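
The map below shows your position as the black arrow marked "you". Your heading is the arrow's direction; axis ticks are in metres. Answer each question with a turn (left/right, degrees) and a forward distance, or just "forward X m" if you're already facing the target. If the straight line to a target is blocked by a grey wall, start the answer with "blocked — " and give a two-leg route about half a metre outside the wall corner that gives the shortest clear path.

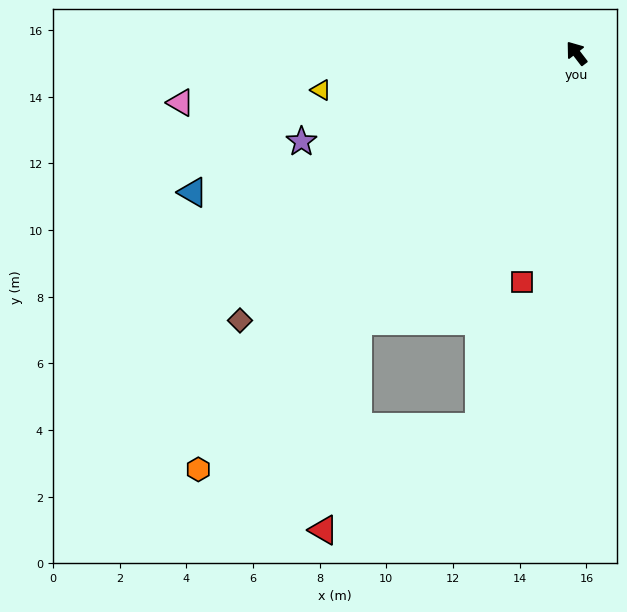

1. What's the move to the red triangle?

blocked — turn left 103°, forward 10.4 m, then turn left 30°, forward 6.3 m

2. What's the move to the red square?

turn left 129°, forward 7.1 m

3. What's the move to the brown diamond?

turn left 91°, forward 12.9 m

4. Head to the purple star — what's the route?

turn left 70°, forward 8.7 m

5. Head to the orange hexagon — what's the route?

turn left 100°, forward 16.9 m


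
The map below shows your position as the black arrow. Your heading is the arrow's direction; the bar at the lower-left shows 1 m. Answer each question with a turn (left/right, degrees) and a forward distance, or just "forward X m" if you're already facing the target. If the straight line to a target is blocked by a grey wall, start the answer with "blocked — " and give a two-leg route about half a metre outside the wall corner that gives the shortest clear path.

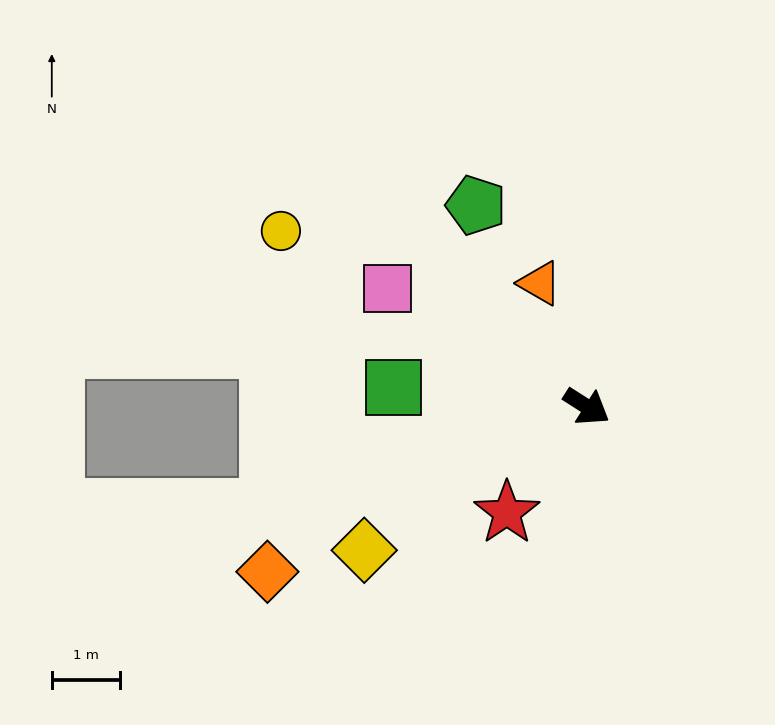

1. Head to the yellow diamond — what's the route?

turn right 115°, forward 3.9 m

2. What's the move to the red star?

turn right 94°, forward 1.9 m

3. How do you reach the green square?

turn right 153°, forward 2.8 m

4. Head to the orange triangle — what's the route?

turn left 143°, forward 1.9 m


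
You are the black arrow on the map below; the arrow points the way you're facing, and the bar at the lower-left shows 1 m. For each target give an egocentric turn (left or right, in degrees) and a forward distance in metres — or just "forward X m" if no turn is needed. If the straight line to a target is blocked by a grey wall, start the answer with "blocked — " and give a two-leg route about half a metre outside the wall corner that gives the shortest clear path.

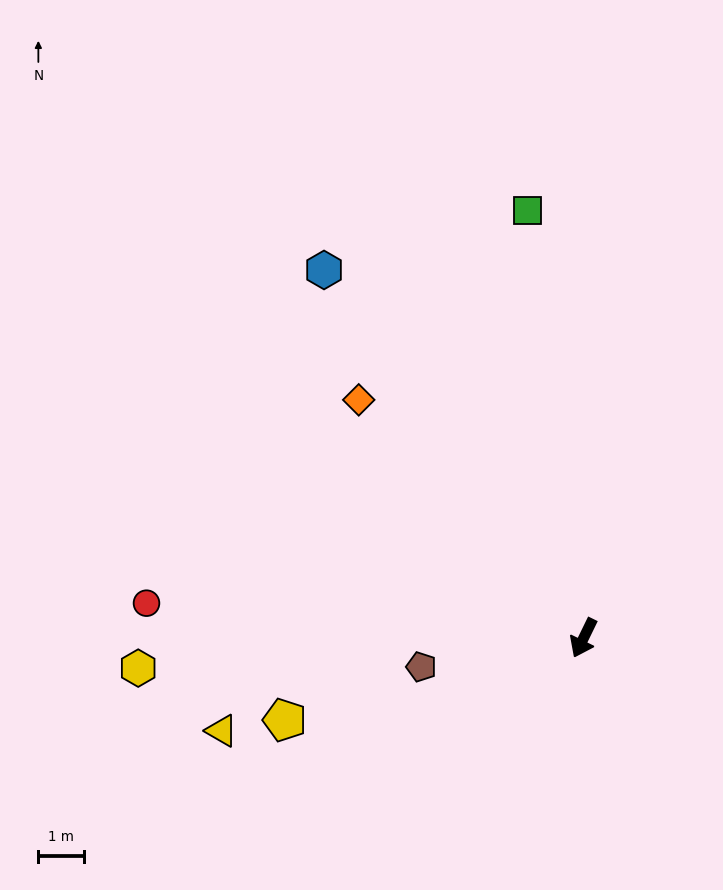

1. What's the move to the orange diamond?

turn right 111°, forward 7.1 m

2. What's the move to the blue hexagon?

turn right 119°, forward 9.8 m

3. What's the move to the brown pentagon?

turn right 54°, forward 3.6 m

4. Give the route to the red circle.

turn right 69°, forward 9.6 m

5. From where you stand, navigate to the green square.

turn right 147°, forward 9.4 m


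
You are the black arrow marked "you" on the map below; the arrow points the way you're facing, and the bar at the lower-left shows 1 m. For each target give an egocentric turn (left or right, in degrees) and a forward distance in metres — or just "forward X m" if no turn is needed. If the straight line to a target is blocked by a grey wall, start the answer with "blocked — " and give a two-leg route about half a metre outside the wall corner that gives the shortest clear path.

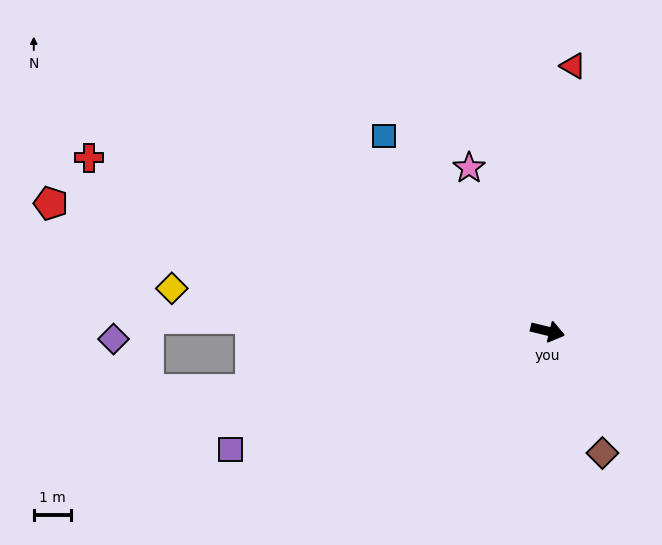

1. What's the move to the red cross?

turn left 173°, forward 13.0 m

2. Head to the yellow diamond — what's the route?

turn right 173°, forward 10.0 m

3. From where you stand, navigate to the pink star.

turn left 129°, forward 4.8 m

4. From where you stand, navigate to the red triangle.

turn left 98°, forward 7.1 m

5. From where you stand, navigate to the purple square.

turn right 146°, forward 9.0 m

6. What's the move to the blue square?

turn left 144°, forward 6.8 m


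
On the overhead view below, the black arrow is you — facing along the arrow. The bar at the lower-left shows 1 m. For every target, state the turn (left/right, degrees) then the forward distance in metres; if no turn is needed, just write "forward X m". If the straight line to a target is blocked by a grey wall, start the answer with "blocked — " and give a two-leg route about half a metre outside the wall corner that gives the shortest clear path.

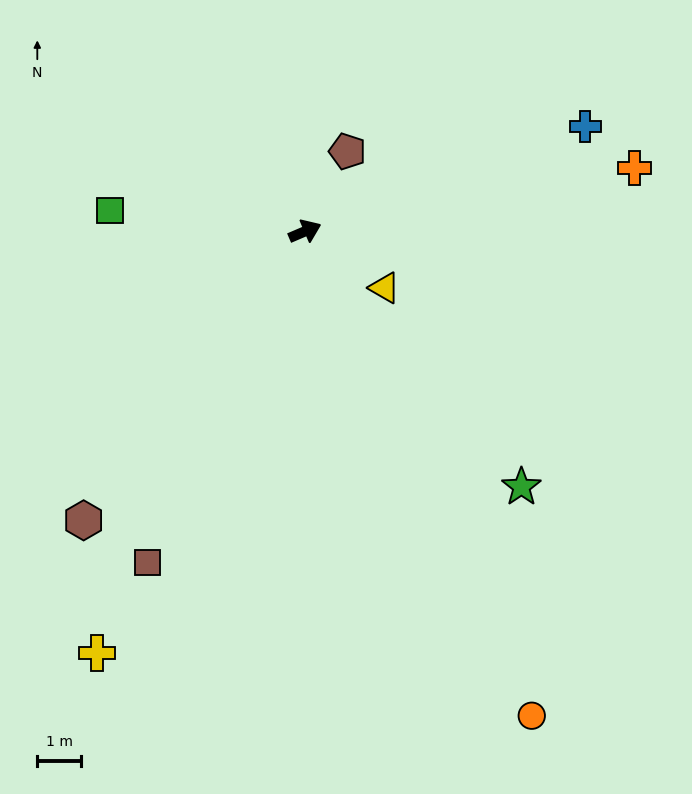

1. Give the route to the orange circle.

turn right 88°, forward 12.3 m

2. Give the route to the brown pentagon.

turn left 39°, forward 2.1 m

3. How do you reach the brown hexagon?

turn right 151°, forward 8.4 m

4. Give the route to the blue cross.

turn right 3°, forward 6.9 m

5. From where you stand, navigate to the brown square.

turn right 139°, forward 8.4 m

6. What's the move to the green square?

turn left 151°, forward 4.5 m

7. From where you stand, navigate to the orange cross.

turn right 12°, forward 7.7 m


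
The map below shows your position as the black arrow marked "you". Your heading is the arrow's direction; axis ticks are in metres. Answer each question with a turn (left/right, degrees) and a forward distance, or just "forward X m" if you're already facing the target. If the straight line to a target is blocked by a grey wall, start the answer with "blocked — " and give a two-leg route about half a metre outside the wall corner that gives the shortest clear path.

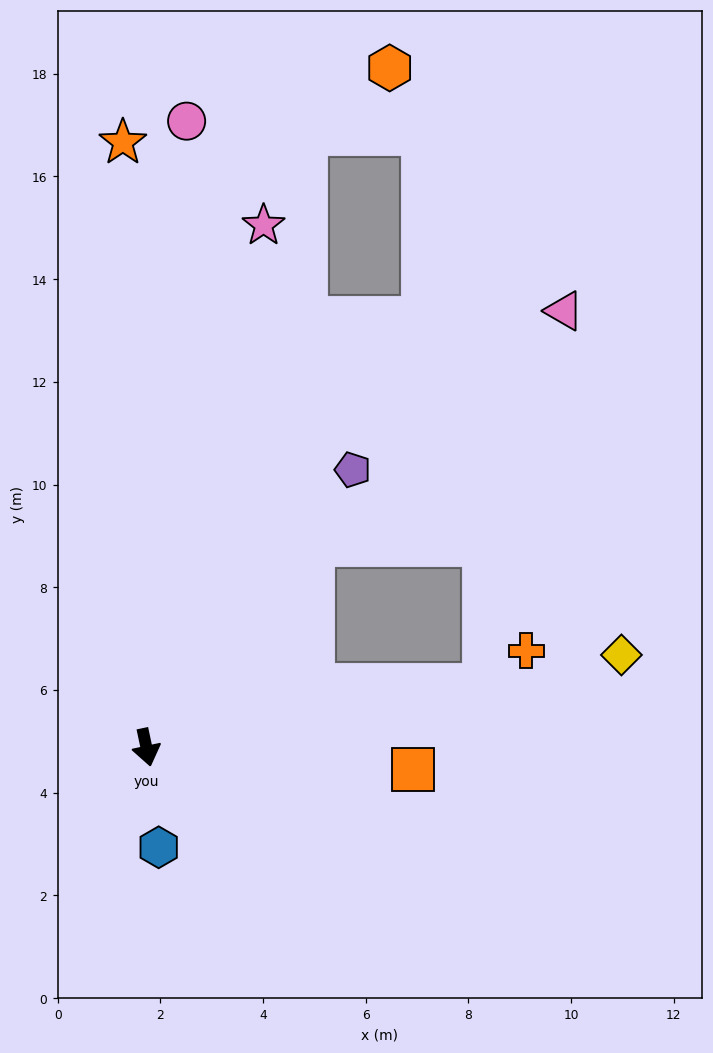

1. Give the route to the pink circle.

turn left 164°, forward 12.2 m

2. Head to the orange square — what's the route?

turn left 73°, forward 5.2 m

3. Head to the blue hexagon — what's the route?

turn right 5°, forward 2.0 m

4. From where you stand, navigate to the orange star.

turn left 170°, forward 11.8 m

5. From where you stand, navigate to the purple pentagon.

turn left 131°, forward 6.7 m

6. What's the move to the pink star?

turn left 155°, forward 10.4 m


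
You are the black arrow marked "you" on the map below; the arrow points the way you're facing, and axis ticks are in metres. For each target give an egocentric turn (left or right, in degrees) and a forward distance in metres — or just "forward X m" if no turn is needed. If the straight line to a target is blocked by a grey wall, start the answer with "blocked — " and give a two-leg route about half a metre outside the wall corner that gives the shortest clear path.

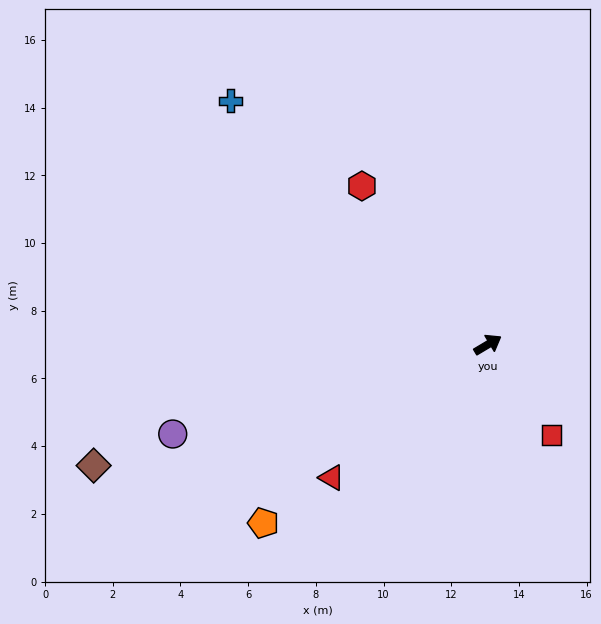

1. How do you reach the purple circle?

turn left 165°, forward 9.7 m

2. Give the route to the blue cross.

turn left 106°, forward 10.5 m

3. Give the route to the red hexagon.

turn left 98°, forward 6.0 m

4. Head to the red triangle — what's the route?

turn right 170°, forward 6.1 m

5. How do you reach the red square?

turn right 86°, forward 3.3 m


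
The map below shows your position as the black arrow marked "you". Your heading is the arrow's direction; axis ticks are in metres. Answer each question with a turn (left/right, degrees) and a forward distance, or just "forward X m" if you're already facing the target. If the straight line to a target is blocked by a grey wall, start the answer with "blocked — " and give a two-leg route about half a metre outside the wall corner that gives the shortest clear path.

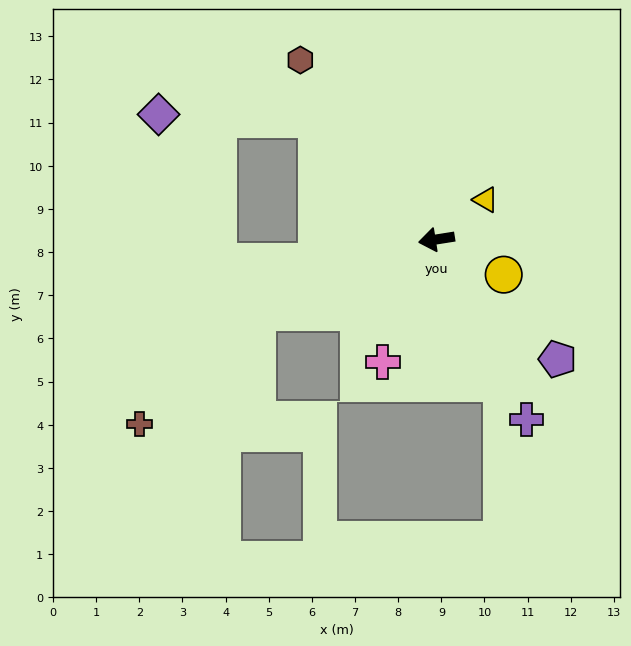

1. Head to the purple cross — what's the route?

turn left 108°, forward 4.7 m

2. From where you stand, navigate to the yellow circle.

turn left 143°, forward 1.8 m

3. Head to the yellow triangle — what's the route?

turn right 150°, forward 1.5 m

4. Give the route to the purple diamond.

blocked — turn right 54°, forward 3.9 m, then turn left 43°, forward 3.7 m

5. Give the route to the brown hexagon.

turn right 62°, forward 5.2 m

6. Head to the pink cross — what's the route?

turn left 57°, forward 3.1 m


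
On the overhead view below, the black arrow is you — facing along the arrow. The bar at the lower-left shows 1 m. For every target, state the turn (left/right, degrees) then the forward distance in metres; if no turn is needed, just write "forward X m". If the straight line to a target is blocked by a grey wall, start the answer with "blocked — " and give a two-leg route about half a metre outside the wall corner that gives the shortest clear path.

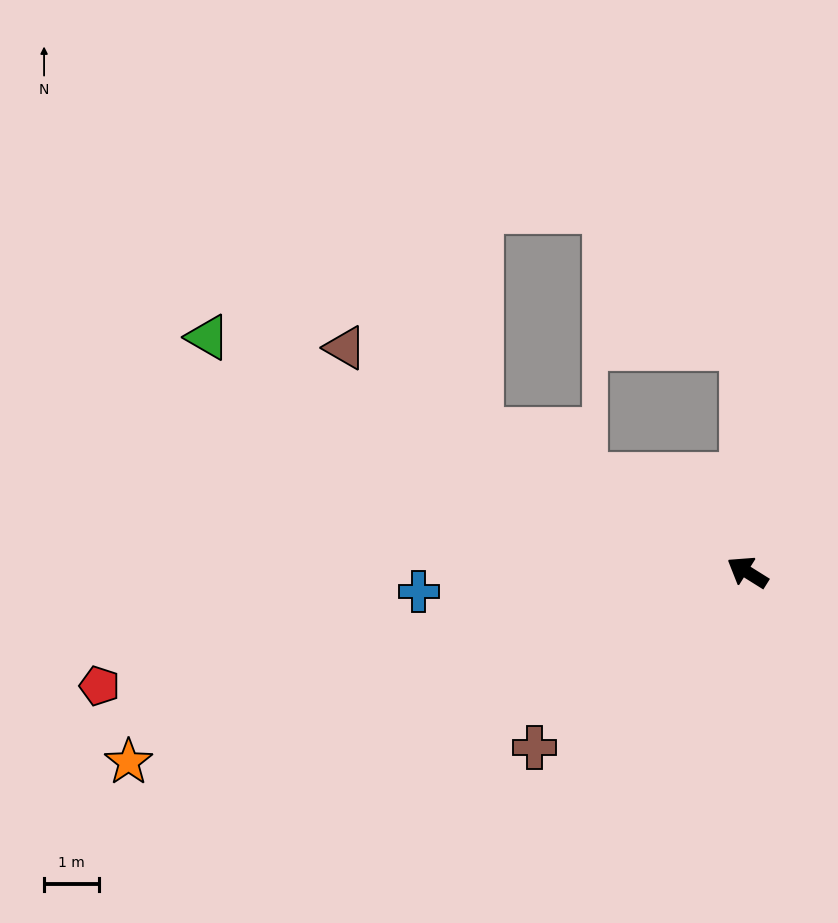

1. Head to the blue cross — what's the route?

turn left 35°, forward 6.0 m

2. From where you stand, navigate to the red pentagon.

turn left 42°, forward 12.0 m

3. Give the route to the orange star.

turn left 49°, forward 11.8 m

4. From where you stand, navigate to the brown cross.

turn left 72°, forward 5.0 m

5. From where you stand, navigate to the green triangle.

turn left 9°, forward 10.7 m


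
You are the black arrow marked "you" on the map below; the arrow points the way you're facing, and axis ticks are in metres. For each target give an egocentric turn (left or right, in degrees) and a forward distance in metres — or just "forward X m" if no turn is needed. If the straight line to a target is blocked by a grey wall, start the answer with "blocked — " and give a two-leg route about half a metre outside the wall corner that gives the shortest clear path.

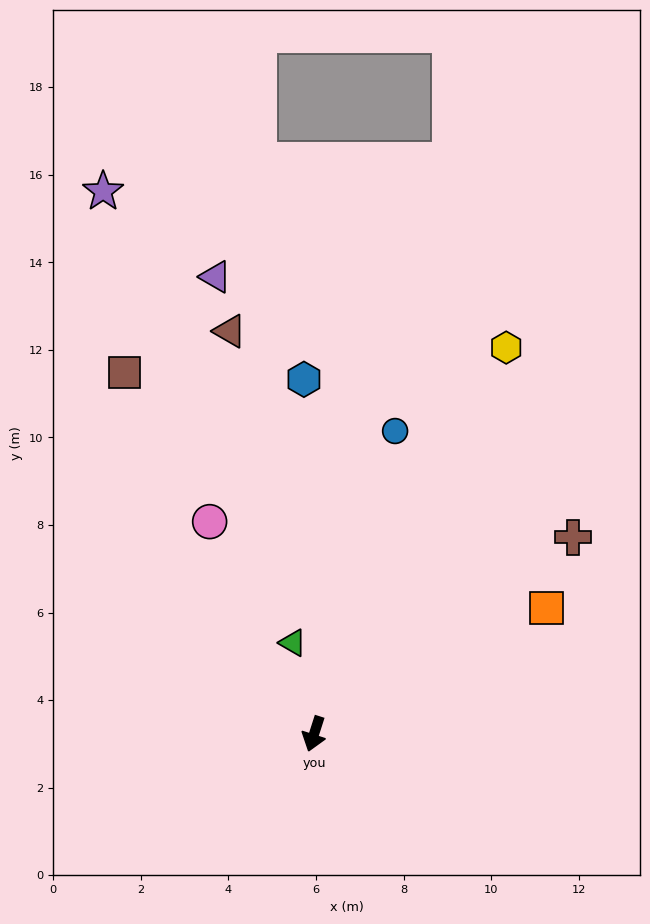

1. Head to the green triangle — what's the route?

turn right 149°, forward 2.1 m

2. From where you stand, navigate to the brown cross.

turn left 145°, forward 7.4 m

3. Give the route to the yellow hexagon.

turn left 171°, forward 9.9 m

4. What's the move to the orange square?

turn left 136°, forward 6.0 m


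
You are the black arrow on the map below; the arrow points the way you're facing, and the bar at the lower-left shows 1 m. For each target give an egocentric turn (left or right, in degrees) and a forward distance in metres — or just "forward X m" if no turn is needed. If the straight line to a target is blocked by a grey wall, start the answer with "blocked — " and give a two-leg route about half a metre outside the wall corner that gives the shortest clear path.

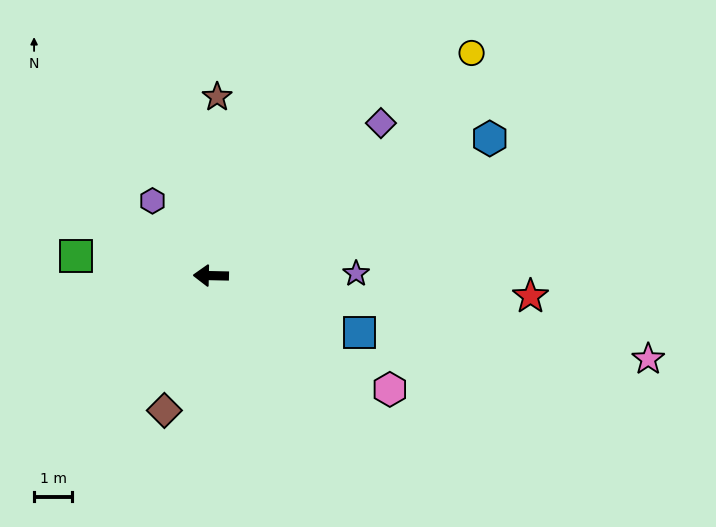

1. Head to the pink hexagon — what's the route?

turn left 149°, forward 5.6 m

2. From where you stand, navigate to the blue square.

turn left 160°, forward 4.2 m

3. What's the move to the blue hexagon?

turn right 153°, forward 8.1 m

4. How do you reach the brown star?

turn right 91°, forward 4.7 m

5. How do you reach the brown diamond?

turn left 72°, forward 3.7 m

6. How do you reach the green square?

turn right 7°, forward 3.6 m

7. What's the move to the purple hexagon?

turn right 51°, forward 2.5 m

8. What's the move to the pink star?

turn left 170°, forward 11.7 m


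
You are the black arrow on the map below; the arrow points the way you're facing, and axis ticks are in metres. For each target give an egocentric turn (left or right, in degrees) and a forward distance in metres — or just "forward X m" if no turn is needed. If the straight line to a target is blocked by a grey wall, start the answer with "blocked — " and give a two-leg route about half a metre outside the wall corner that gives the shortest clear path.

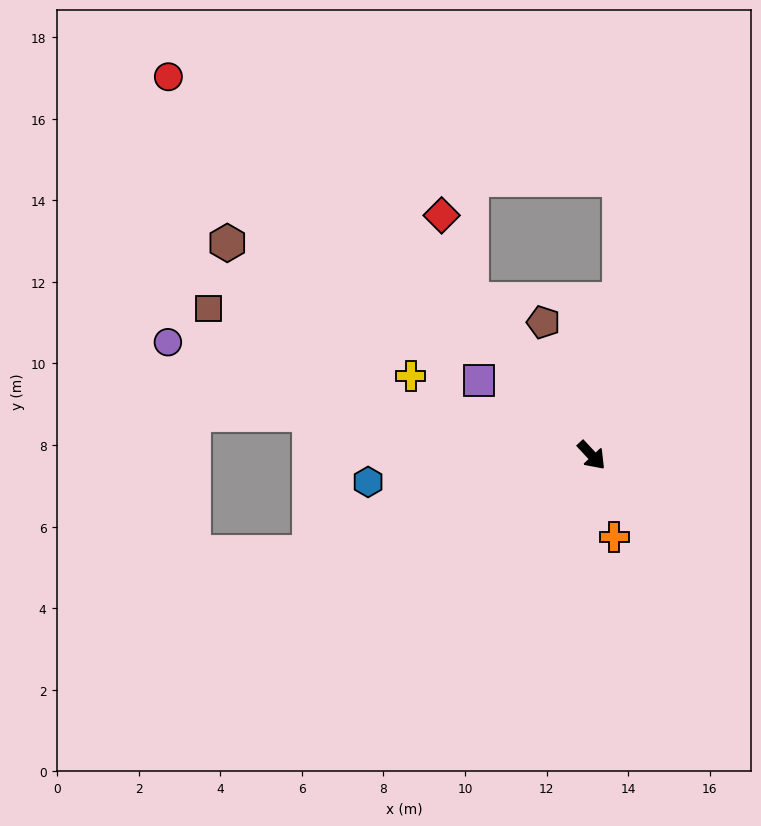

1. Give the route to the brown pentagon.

turn left 157°, forward 3.5 m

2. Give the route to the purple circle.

turn right 148°, forward 10.7 m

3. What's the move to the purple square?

turn right 167°, forward 3.3 m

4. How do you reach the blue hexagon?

turn right 126°, forward 5.5 m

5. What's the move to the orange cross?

turn right 27°, forward 2.1 m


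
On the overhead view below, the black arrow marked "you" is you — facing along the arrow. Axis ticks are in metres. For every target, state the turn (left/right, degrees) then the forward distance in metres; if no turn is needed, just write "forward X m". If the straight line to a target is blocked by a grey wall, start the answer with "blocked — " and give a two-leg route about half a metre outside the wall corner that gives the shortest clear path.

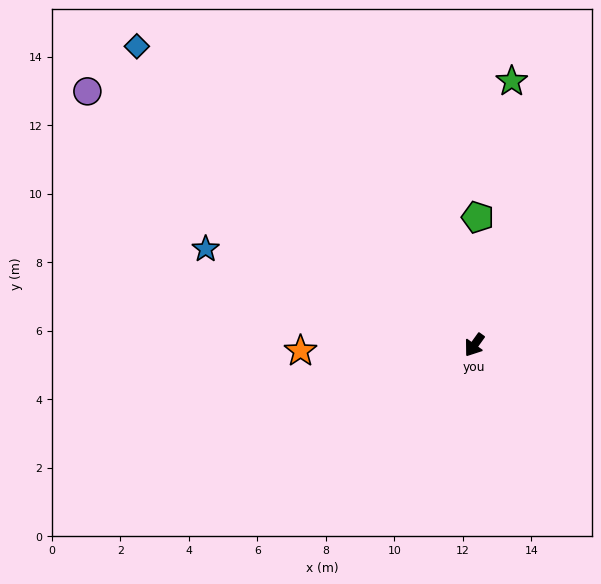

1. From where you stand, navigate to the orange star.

turn right 52°, forward 5.1 m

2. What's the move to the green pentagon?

turn right 146°, forward 3.7 m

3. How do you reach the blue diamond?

turn right 96°, forward 13.2 m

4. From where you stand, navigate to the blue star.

turn right 74°, forward 8.3 m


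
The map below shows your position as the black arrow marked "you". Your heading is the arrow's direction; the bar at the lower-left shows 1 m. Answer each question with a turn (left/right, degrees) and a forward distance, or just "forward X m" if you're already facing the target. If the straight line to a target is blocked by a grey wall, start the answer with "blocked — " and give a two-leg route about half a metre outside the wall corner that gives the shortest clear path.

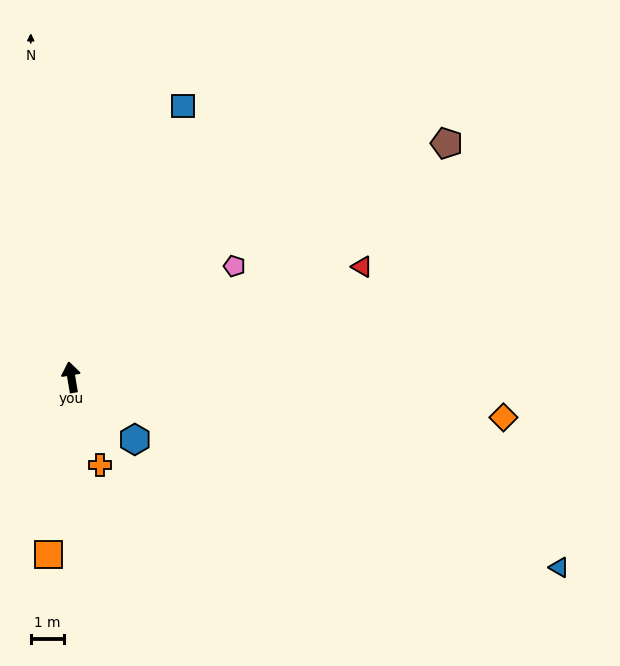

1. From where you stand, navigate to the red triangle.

turn right 79°, forward 9.4 m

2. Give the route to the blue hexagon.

turn right 144°, forward 2.7 m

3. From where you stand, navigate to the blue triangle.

turn right 121°, forward 15.9 m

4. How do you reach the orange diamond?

turn right 105°, forward 13.1 m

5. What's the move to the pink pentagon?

turn right 65°, forward 6.0 m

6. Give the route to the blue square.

turn right 32°, forward 8.9 m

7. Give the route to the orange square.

turn left 163°, forward 5.4 m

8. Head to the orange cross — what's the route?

turn right 171°, forward 2.8 m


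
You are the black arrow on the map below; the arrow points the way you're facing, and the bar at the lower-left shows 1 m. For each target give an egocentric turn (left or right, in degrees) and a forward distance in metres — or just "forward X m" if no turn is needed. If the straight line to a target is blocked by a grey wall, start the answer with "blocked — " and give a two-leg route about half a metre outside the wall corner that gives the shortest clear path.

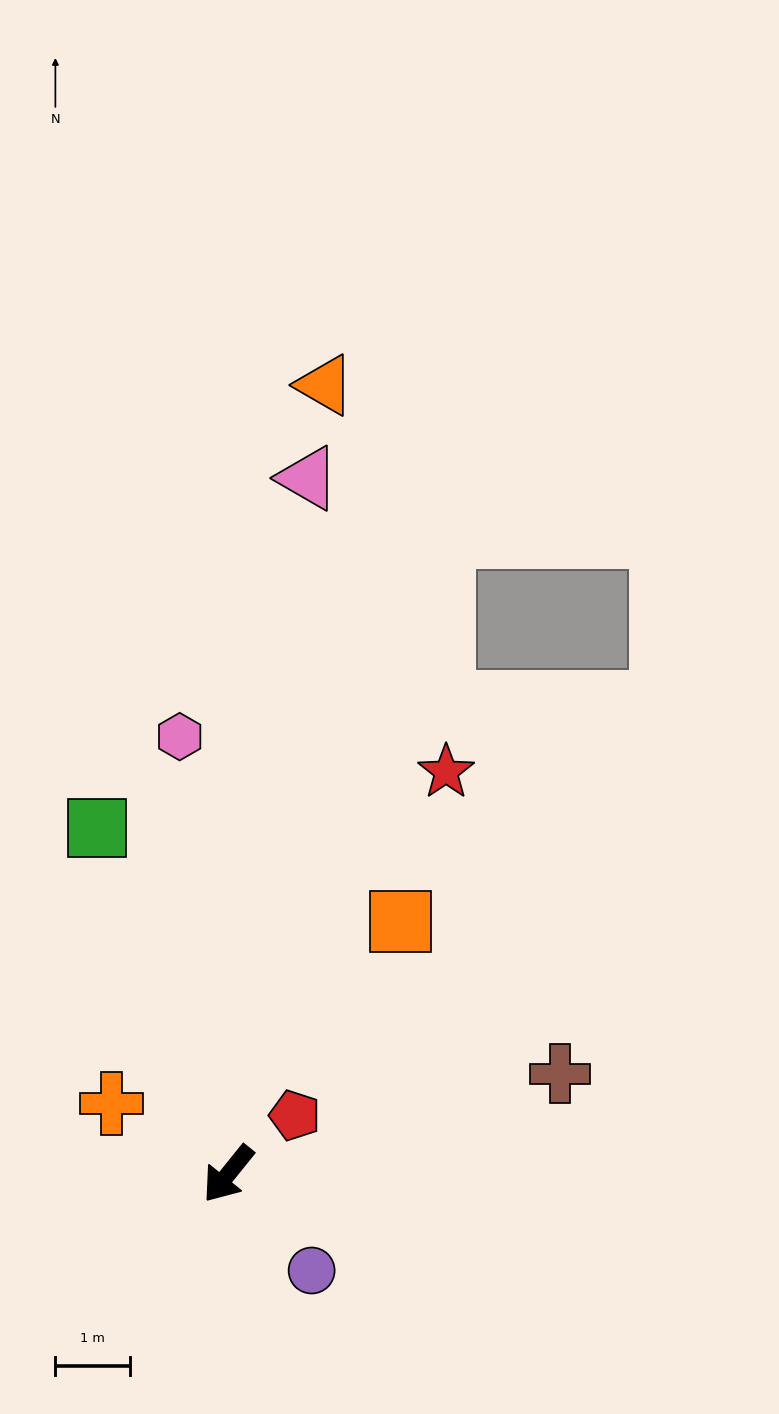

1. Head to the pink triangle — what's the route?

turn right 148°, forward 9.3 m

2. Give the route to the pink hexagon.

turn right 135°, forward 5.9 m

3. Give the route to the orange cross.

turn right 82°, forward 1.8 m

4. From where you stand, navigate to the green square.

turn right 120°, forward 4.9 m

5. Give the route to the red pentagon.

turn left 170°, forward 1.2 m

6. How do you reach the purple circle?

turn left 80°, forward 1.7 m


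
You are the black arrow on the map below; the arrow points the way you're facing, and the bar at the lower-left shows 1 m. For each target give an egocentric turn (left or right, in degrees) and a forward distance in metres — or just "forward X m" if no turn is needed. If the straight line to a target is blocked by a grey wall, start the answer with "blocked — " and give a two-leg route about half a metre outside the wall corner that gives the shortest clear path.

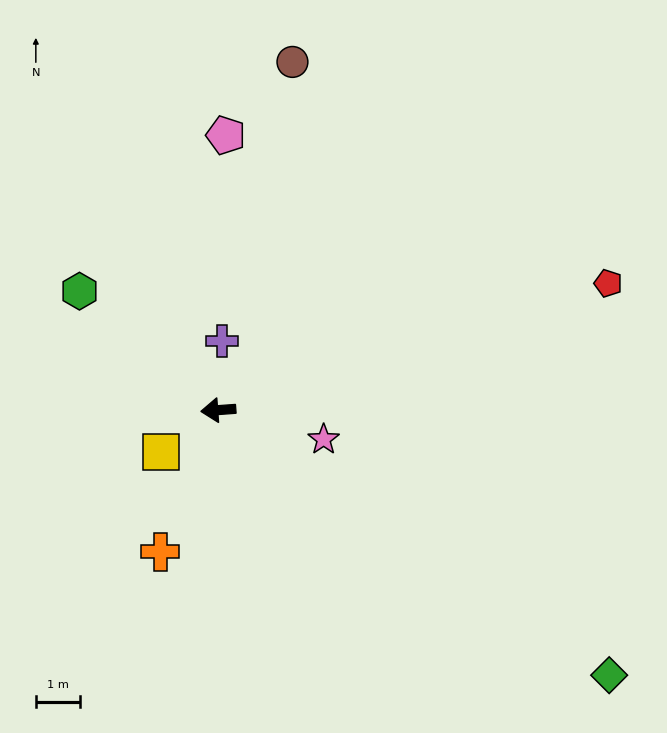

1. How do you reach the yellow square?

turn left 32°, forward 1.6 m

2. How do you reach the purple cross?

turn right 97°, forward 1.6 m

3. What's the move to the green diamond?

turn left 142°, forward 10.6 m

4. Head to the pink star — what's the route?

turn left 160°, forward 2.5 m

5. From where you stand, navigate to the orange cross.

turn left 63°, forward 3.4 m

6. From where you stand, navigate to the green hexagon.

turn right 45°, forward 4.1 m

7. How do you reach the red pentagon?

turn right 166°, forward 9.2 m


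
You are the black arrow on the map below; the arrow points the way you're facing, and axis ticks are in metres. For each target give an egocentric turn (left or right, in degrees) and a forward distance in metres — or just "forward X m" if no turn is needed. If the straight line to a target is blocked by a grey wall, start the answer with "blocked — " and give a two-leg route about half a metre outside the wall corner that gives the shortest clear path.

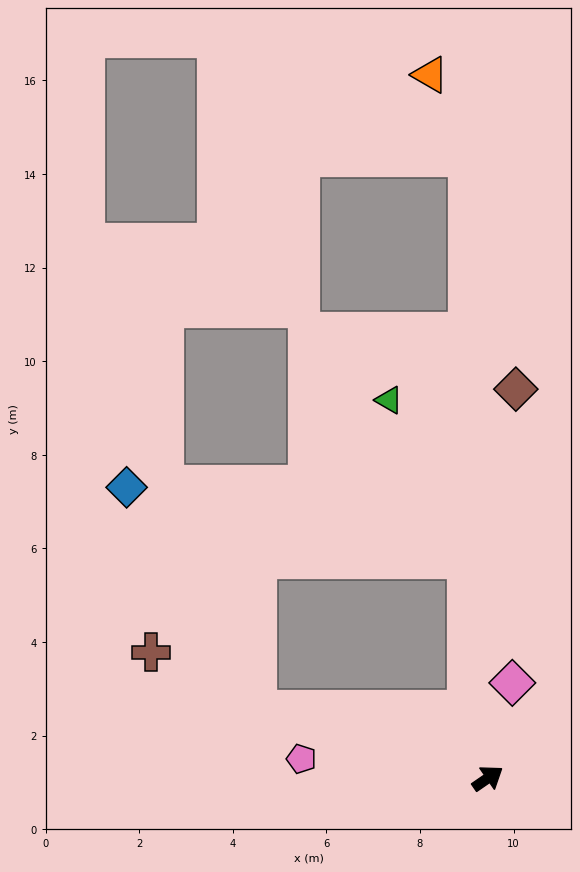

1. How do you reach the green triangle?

blocked — turn left 61°, forward 4.7 m, then turn left 20°, forward 3.8 m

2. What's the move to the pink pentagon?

turn left 140°, forward 4.0 m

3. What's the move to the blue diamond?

blocked — turn left 129°, forward 5.1 m, then turn right 43°, forward 5.5 m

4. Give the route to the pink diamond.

turn left 41°, forward 2.1 m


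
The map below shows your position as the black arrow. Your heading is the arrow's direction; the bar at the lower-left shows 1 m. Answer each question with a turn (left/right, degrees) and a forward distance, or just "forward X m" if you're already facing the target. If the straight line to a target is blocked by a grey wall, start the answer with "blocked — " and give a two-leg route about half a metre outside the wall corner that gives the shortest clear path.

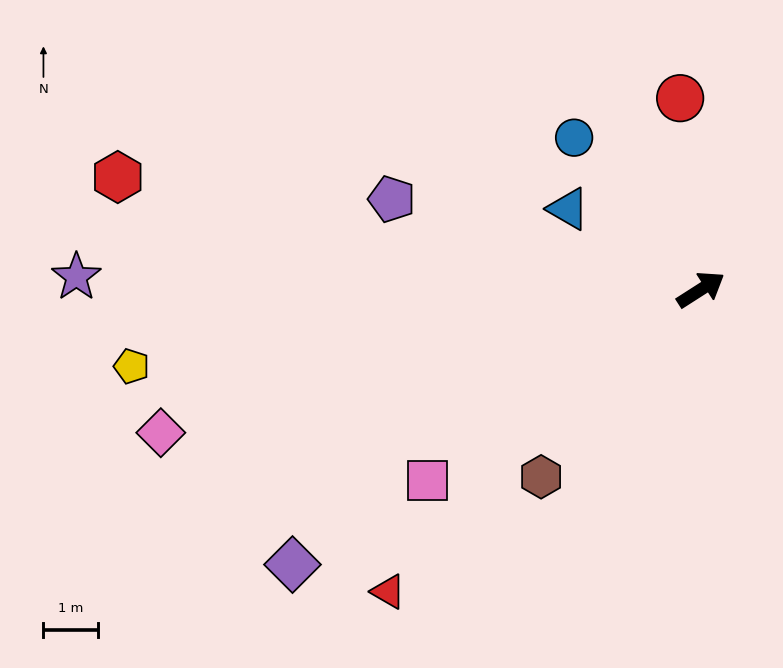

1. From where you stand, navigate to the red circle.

turn left 64°, forward 3.5 m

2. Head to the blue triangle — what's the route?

turn left 116°, forward 2.8 m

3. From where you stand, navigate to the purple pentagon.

turn left 131°, forward 5.9 m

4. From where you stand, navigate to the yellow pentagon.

turn left 155°, forward 10.4 m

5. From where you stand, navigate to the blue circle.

turn left 97°, forward 3.6 m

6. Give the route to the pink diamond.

turn left 162°, forward 10.2 m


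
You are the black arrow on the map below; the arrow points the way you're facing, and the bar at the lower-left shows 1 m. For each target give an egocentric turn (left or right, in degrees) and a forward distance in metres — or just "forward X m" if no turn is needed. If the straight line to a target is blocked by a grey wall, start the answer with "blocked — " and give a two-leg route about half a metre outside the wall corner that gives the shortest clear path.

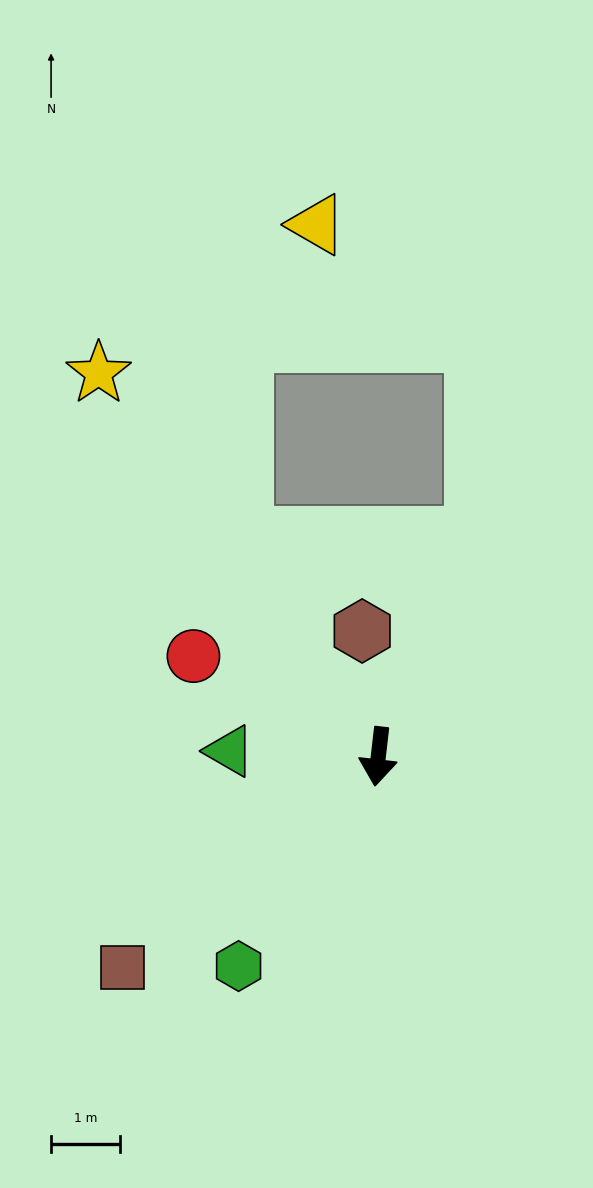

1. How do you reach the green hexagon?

turn right 27°, forward 3.6 m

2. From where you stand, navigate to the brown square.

turn right 44°, forward 4.8 m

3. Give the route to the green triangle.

turn right 86°, forward 2.2 m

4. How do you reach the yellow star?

turn right 137°, forward 6.9 m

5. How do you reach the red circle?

turn right 112°, forward 3.0 m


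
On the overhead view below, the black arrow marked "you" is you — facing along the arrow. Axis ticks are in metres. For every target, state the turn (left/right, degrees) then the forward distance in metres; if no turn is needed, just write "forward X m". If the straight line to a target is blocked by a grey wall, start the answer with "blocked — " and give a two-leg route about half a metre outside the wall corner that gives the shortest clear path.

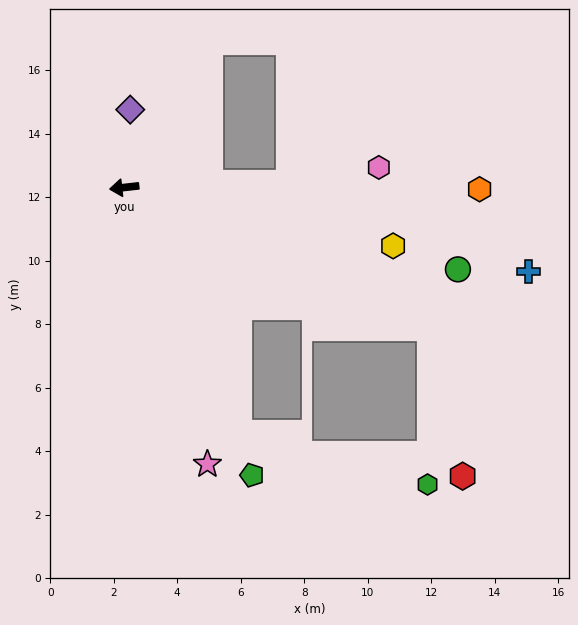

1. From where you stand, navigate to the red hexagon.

blocked — turn left 149°, forward 10.6 m, then turn right 53°, forward 4.8 m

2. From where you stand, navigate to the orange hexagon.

turn left 173°, forward 11.2 m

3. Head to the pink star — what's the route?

turn left 100°, forward 9.1 m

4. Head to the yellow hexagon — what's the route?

turn left 161°, forward 8.7 m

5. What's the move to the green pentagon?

turn left 108°, forward 9.9 m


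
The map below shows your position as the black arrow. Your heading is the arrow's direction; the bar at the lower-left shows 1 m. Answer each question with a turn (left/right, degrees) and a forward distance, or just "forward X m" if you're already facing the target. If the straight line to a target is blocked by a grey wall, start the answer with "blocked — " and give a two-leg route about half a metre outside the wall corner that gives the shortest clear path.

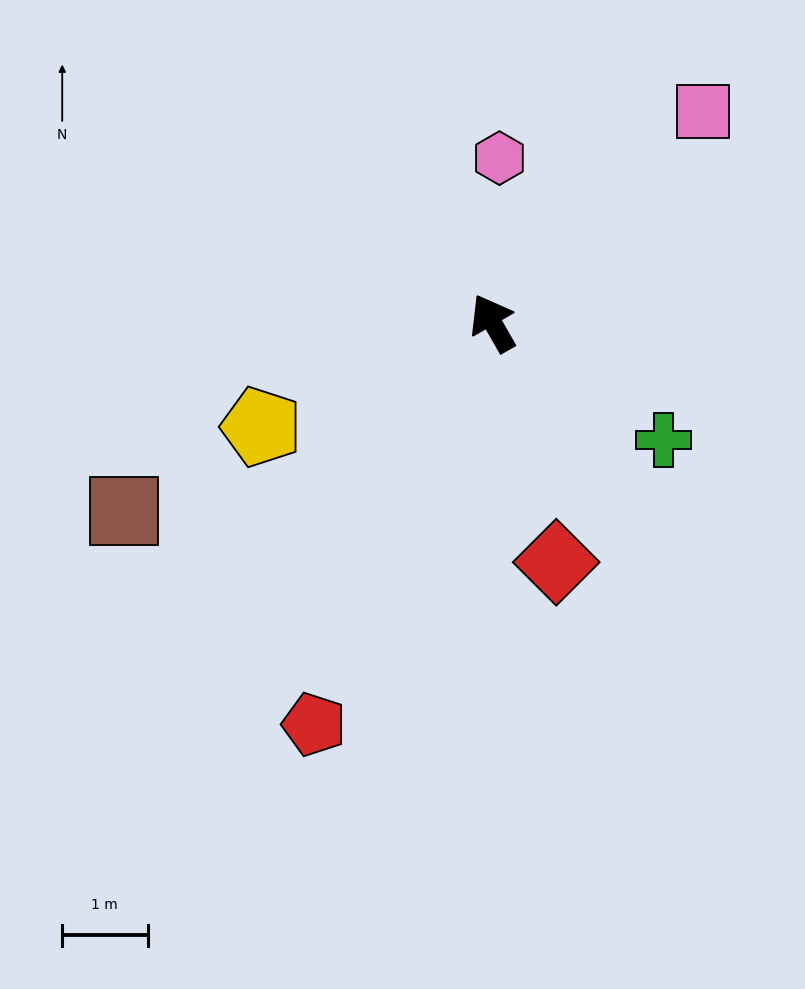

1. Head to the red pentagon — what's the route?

turn left 126°, forward 5.2 m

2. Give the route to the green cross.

turn right 154°, forward 2.4 m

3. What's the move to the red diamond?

turn left 165°, forward 2.9 m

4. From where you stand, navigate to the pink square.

turn right 75°, forward 3.5 m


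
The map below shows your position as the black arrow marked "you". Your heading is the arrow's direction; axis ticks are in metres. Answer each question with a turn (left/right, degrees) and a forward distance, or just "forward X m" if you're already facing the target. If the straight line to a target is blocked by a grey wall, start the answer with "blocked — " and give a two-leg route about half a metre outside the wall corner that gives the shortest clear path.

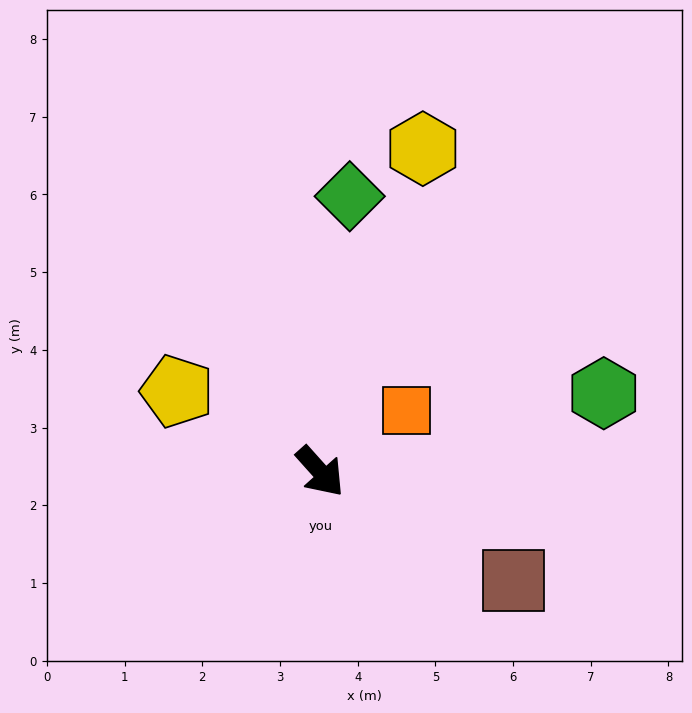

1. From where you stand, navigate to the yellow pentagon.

turn right 161°, forward 2.1 m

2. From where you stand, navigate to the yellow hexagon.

turn left 121°, forward 4.4 m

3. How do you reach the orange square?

turn left 84°, forward 1.4 m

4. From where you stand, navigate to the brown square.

turn left 19°, forward 2.9 m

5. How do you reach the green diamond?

turn left 132°, forward 3.6 m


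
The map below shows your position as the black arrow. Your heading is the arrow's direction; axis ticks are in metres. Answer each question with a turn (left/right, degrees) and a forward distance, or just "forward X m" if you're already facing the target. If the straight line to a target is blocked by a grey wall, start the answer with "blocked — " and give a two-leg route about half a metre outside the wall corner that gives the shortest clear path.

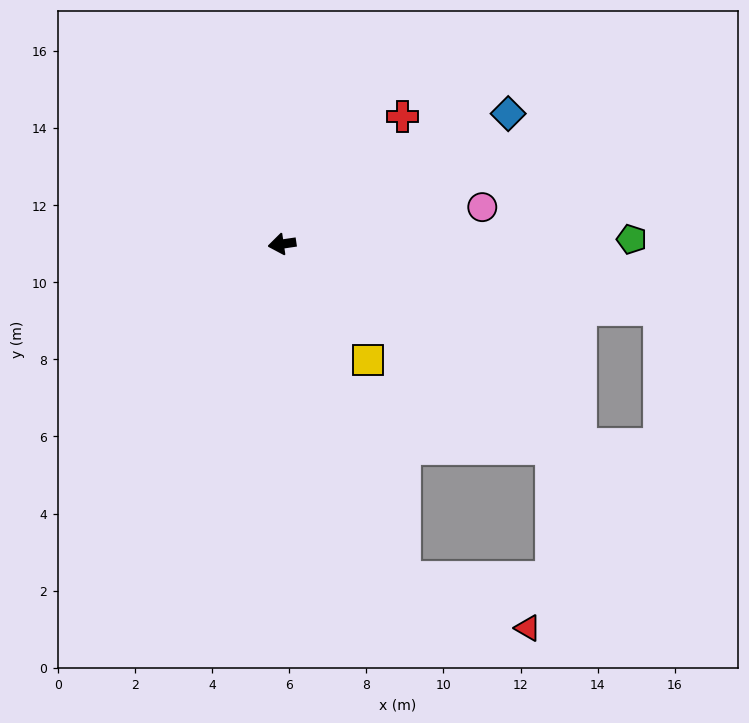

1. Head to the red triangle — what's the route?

blocked — turn left 102°, forward 9.2 m, then turn left 47°, forward 3.5 m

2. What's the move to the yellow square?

turn left 118°, forward 3.7 m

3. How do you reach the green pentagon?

turn left 172°, forward 9.1 m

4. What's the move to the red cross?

turn right 142°, forward 4.5 m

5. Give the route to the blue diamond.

turn right 158°, forward 6.8 m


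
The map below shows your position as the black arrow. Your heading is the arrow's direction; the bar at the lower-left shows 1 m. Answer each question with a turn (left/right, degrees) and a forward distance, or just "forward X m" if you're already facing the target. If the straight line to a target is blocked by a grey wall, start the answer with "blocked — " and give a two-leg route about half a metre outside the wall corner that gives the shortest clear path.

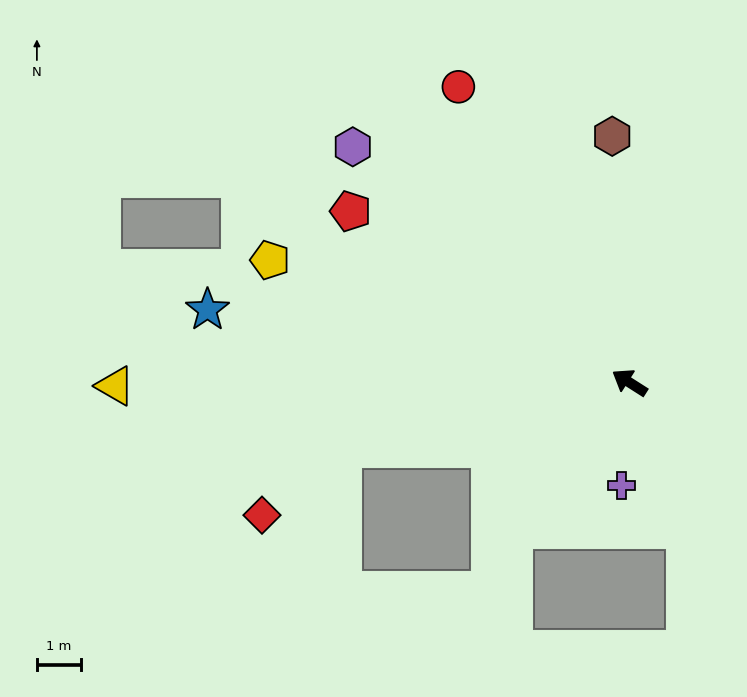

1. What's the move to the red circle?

turn right 27°, forward 7.8 m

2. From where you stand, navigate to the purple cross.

turn left 118°, forward 2.4 m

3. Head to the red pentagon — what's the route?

forward 7.4 m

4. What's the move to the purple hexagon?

turn right 8°, forward 8.3 m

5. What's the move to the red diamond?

blocked — turn left 46°, forward 6.7 m, then turn left 25°, forward 2.4 m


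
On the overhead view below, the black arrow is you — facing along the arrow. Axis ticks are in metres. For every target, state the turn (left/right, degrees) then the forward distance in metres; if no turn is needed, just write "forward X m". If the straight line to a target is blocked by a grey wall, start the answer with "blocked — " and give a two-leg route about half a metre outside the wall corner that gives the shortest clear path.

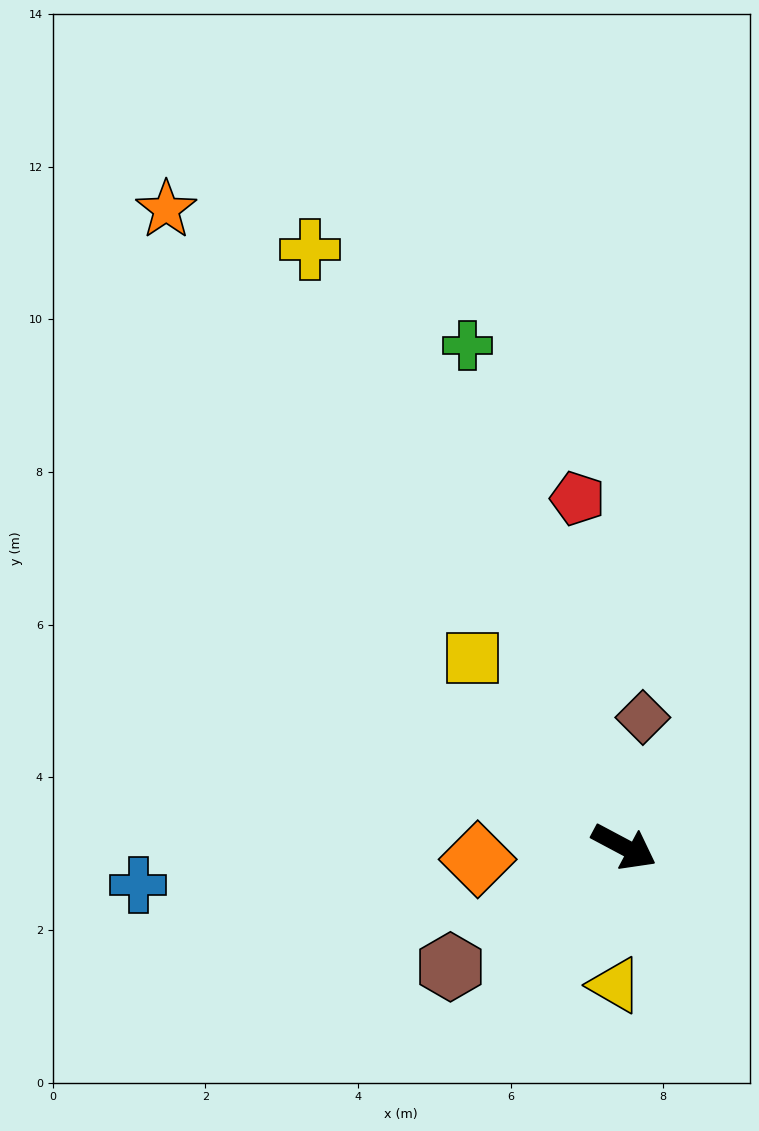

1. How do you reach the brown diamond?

turn left 110°, forward 1.7 m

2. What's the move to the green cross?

turn left 135°, forward 6.9 m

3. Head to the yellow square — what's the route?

turn left 157°, forward 3.2 m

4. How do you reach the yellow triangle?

turn right 66°, forward 1.8 m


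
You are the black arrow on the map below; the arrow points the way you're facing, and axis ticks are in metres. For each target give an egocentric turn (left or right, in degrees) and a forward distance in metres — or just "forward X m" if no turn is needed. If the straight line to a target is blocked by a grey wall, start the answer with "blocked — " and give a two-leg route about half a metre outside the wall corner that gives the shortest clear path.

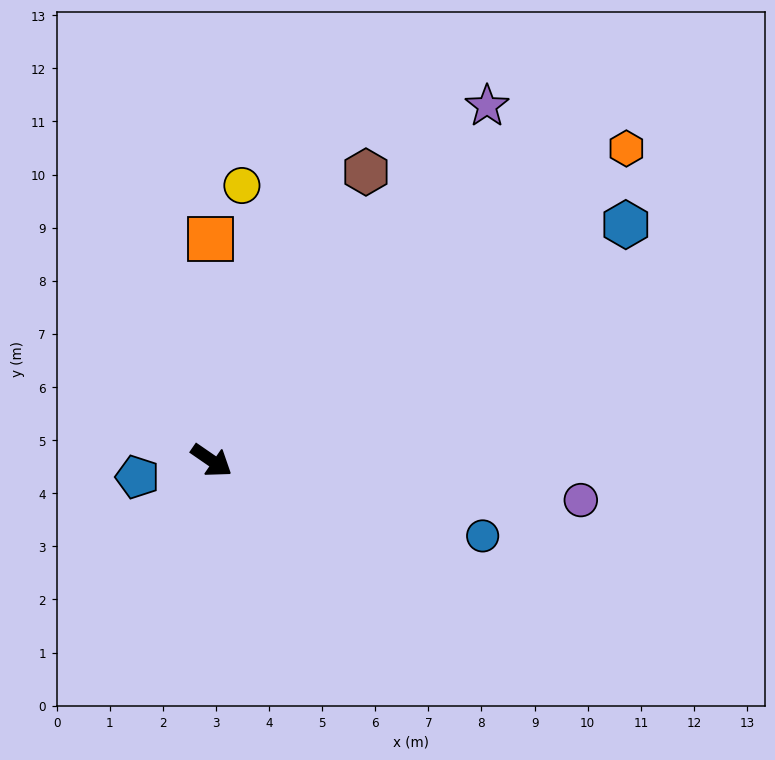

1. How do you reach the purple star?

turn left 87°, forward 8.5 m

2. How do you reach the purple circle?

turn left 28°, forward 7.0 m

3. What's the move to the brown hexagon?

turn left 96°, forward 6.2 m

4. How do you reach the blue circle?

turn left 19°, forward 5.3 m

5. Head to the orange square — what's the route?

turn left 125°, forward 4.2 m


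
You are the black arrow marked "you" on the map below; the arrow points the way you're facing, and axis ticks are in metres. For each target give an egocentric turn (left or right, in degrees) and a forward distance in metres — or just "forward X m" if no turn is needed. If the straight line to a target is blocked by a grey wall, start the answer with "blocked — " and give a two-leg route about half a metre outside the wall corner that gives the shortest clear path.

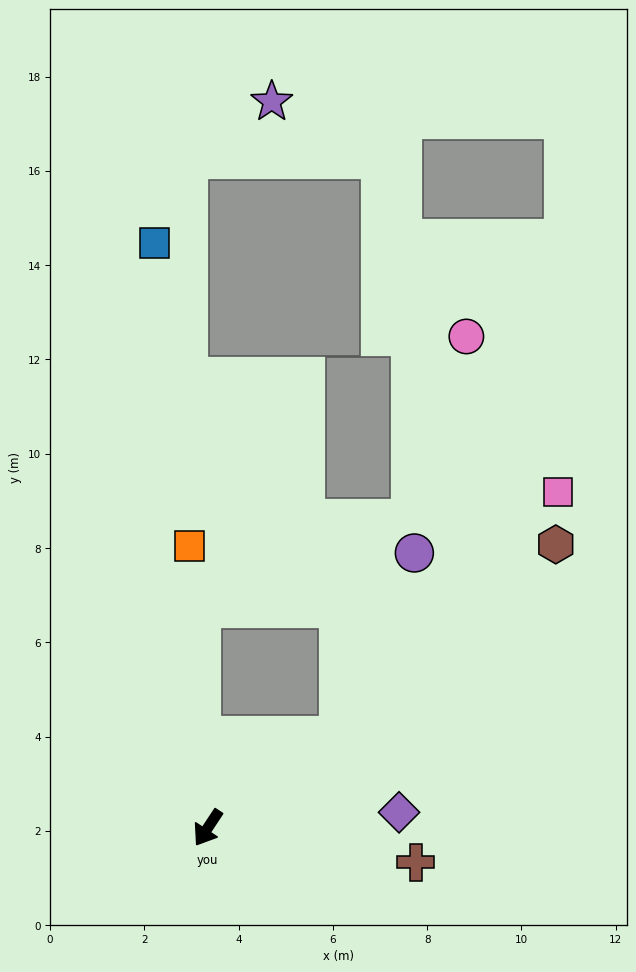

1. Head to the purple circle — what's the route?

blocked — turn left 158°, forward 3.4 m, then turn left 33°, forward 4.2 m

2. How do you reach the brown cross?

turn left 114°, forward 4.5 m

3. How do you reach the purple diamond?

turn left 128°, forward 4.1 m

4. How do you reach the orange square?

turn right 143°, forward 6.0 m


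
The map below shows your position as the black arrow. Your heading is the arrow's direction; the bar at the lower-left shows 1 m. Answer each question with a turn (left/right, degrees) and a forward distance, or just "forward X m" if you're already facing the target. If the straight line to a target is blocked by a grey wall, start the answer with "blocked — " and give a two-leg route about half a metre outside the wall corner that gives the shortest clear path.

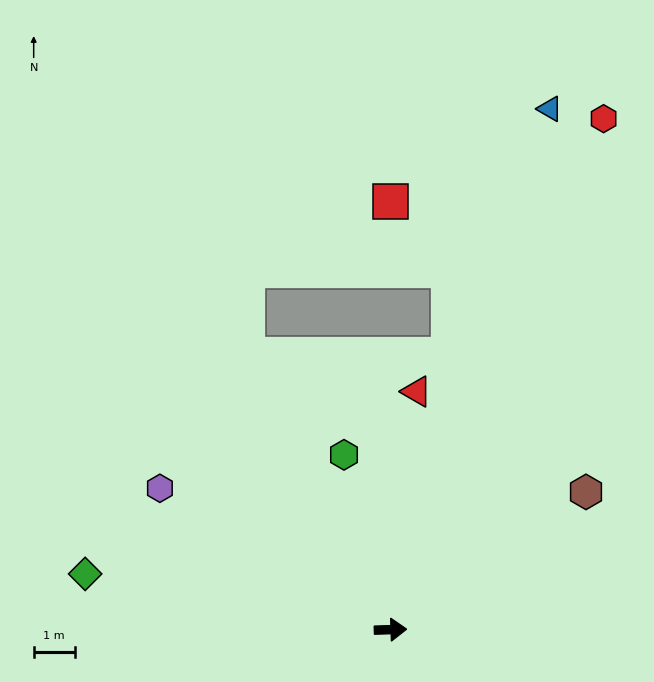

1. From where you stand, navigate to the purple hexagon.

turn left 147°, forward 6.6 m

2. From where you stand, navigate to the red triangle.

turn left 82°, forward 5.8 m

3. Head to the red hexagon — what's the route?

turn left 66°, forward 13.5 m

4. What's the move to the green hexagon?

turn left 103°, forward 4.4 m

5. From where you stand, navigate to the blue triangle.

turn left 71°, forward 13.3 m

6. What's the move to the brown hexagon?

turn left 33°, forward 5.8 m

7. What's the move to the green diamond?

turn left 168°, forward 7.6 m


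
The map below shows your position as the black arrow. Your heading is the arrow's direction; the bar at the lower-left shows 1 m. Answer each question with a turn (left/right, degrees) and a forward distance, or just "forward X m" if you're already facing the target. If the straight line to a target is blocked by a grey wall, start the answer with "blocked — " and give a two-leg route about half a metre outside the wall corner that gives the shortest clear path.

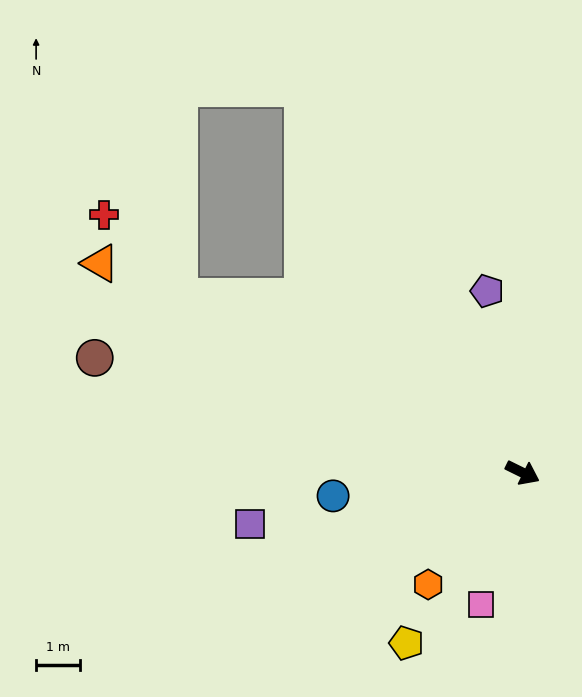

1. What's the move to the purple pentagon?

turn left 127°, forward 4.3 m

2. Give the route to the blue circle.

turn right 147°, forward 4.4 m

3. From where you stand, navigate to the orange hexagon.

turn right 104°, forward 3.4 m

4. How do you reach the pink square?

turn right 81°, forward 3.2 m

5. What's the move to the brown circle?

turn right 169°, forward 10.2 m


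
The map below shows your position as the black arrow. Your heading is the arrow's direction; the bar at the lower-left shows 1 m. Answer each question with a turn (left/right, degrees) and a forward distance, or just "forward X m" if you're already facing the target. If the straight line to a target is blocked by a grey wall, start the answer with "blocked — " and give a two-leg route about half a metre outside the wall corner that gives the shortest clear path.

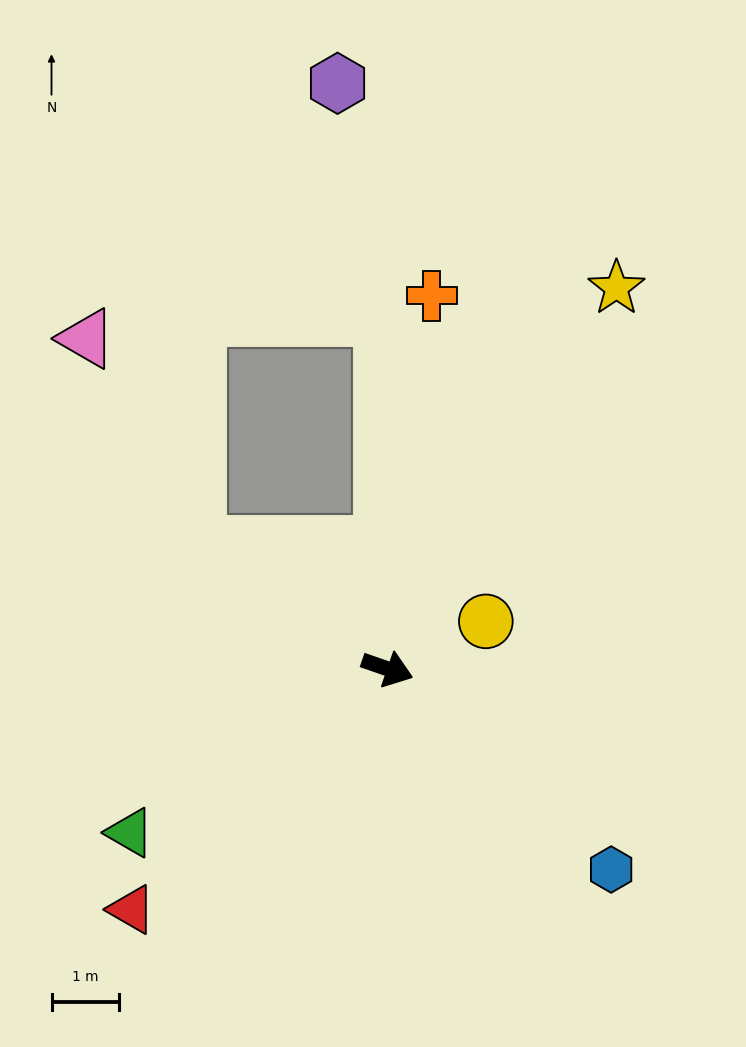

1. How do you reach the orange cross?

turn left 102°, forward 5.6 m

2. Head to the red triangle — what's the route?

turn right 118°, forward 5.2 m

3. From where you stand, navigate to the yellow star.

turn left 78°, forward 6.6 m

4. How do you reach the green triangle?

turn right 128°, forward 4.5 m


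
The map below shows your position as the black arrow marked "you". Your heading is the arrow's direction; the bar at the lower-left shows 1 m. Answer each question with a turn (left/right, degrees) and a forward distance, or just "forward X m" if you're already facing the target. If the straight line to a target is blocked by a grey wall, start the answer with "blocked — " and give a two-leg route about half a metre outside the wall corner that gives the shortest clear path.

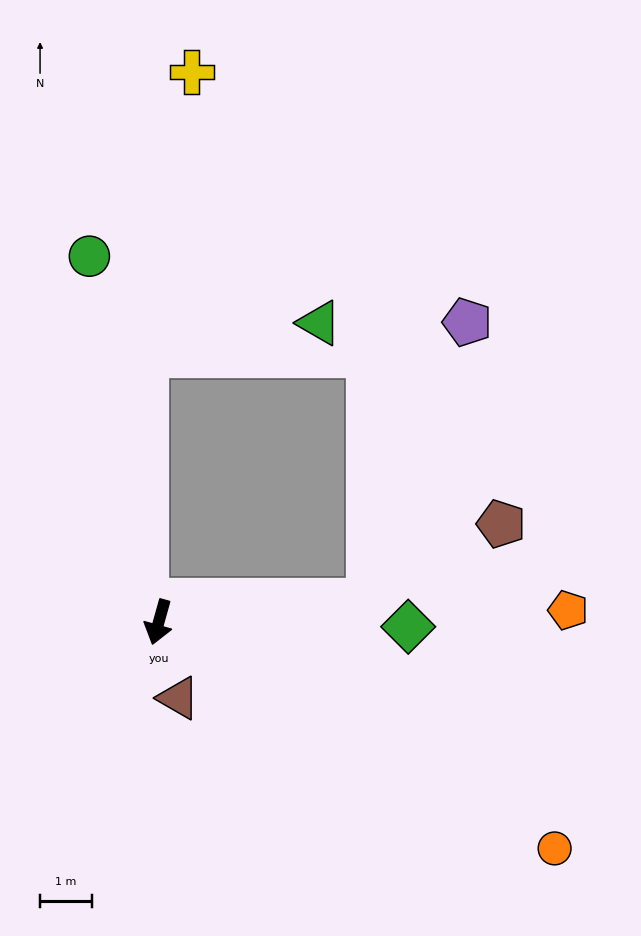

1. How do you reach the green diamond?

turn left 105°, forward 4.8 m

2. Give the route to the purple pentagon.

blocked — turn left 112°, forward 4.1 m, then turn left 64°, forward 5.7 m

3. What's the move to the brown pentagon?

blocked — turn left 112°, forward 4.1 m, then turn left 24°, forward 3.0 m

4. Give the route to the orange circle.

turn left 76°, forward 8.8 m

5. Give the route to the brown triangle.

turn left 30°, forward 1.5 m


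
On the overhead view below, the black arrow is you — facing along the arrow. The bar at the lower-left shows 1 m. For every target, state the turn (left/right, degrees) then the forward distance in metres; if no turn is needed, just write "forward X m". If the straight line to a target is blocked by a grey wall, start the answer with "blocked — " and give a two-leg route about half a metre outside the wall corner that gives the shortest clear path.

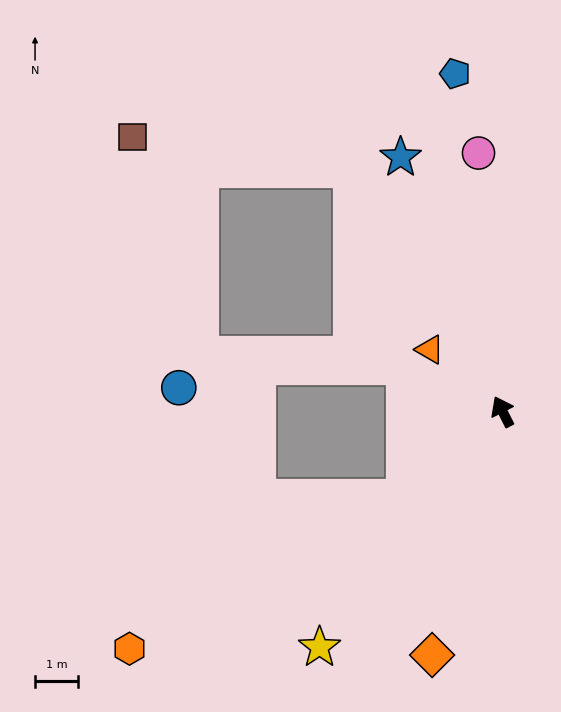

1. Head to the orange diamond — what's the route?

turn left 137°, forward 5.8 m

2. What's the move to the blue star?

turn right 5°, forward 6.3 m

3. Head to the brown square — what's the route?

blocked — turn left 5°, forward 6.6 m, then turn left 50°, forward 5.1 m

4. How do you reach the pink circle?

turn right 22°, forward 6.0 m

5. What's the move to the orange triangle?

turn left 23°, forward 2.2 m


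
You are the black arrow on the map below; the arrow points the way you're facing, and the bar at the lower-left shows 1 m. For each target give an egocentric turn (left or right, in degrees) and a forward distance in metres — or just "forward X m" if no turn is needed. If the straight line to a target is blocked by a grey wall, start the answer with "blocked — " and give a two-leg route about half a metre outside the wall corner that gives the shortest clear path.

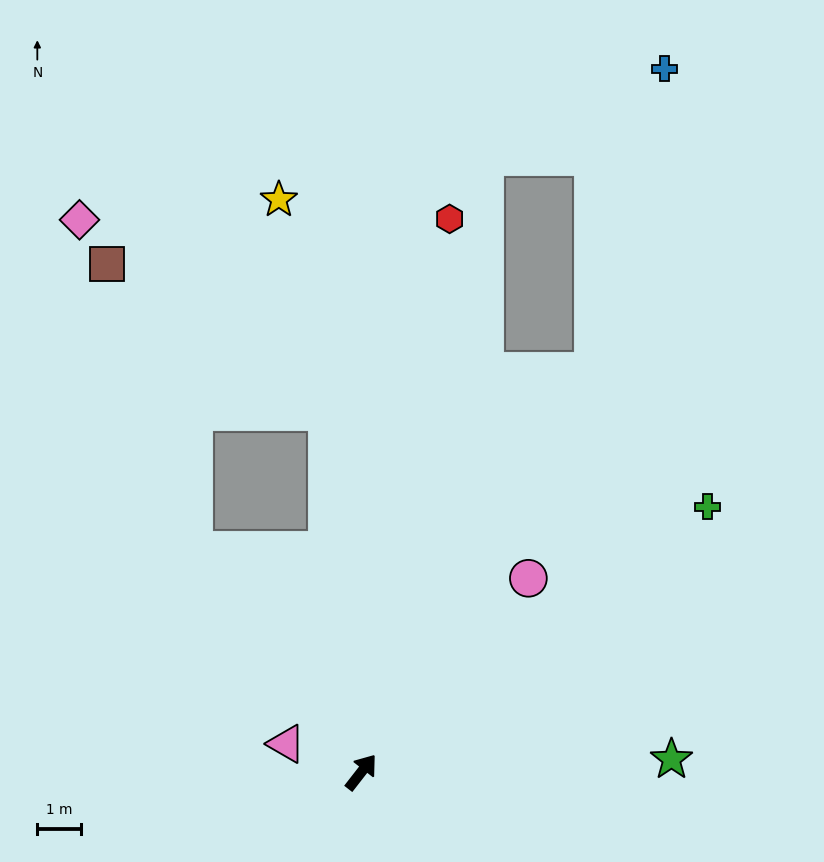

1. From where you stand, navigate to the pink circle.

turn right 3°, forward 5.8 m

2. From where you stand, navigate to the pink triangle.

turn left 107°, forward 1.8 m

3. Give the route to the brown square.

blocked — turn left 75°, forward 6.3 m, then turn right 20°, forward 6.8 m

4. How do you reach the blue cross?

blocked — turn left 8°, forward 10.5 m, then turn left 17°, forward 7.1 m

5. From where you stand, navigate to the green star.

turn right 50°, forward 7.1 m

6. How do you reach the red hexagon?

turn left 29°, forward 12.7 m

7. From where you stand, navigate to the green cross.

turn right 15°, forward 9.9 m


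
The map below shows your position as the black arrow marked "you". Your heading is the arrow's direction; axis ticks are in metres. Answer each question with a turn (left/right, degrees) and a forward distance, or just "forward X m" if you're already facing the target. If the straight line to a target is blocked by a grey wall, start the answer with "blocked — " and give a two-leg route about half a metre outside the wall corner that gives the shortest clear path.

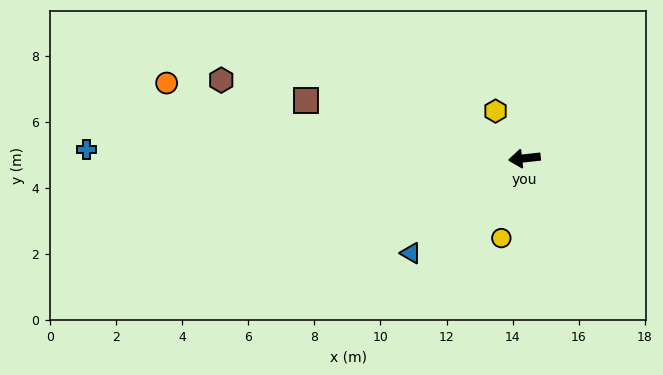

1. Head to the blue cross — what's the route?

turn right 7°, forward 13.3 m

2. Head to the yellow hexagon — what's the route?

turn right 65°, forward 1.7 m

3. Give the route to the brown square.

turn right 21°, forward 6.8 m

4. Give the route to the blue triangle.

turn left 34°, forward 4.5 m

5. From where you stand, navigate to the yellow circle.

turn left 68°, forward 2.5 m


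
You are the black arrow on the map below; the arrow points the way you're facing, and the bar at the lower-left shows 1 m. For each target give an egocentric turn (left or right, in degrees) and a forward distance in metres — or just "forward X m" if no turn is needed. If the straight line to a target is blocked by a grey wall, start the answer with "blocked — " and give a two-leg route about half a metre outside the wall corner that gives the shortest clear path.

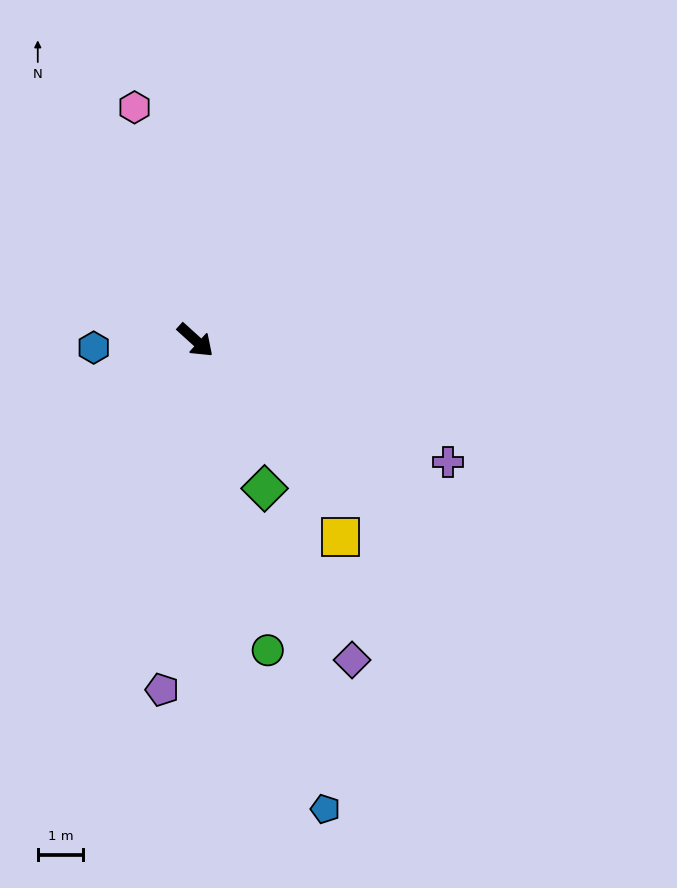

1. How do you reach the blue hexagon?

turn right 134°, forward 2.3 m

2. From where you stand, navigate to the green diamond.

turn right 23°, forward 3.6 m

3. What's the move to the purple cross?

turn left 16°, forward 6.2 m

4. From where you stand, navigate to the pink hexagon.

turn left 147°, forward 5.3 m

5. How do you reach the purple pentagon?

turn right 53°, forward 7.8 m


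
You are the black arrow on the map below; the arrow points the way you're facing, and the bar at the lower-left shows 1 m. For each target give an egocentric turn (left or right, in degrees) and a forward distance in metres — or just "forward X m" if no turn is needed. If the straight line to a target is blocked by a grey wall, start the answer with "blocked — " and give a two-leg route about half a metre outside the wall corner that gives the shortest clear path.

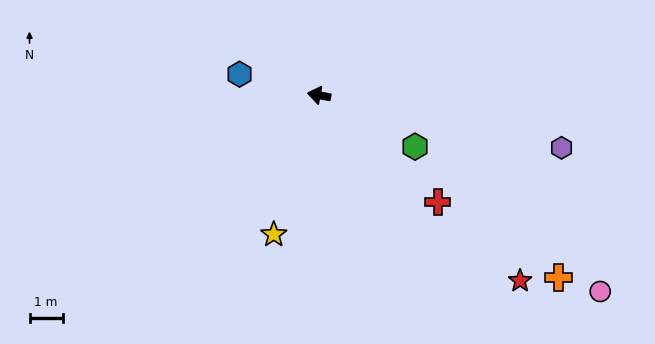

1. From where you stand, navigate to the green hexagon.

turn left 162°, forward 3.3 m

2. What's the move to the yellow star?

turn left 82°, forward 4.4 m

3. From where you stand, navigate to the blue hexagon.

turn right 4°, forward 2.5 m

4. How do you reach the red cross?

turn left 149°, forward 4.8 m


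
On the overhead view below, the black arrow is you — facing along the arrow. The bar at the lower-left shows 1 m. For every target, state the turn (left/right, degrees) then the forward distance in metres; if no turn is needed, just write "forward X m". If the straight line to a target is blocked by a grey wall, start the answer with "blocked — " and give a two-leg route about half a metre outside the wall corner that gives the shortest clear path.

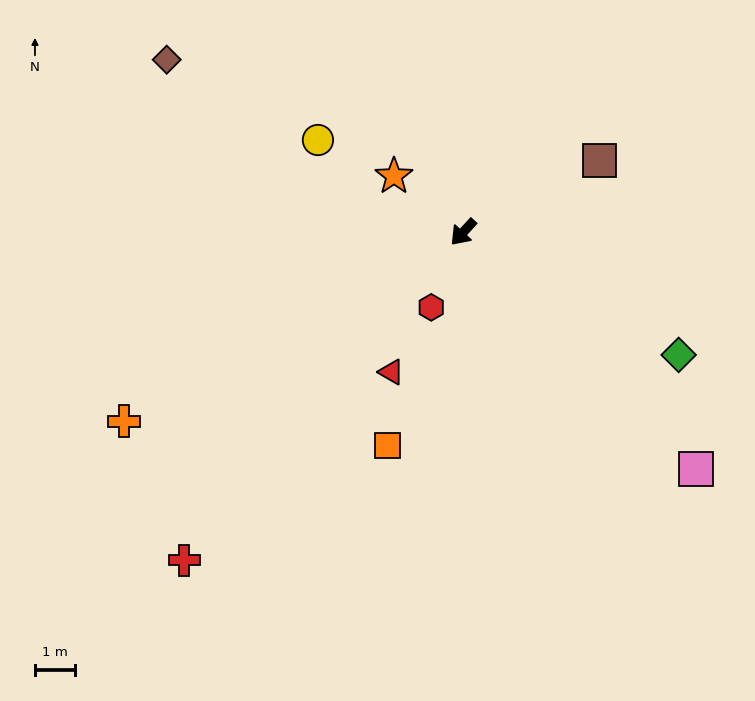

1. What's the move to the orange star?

turn right 86°, forward 2.2 m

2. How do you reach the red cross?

turn left 2°, forward 10.6 m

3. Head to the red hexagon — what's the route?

turn left 20°, forward 2.0 m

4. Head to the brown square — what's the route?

turn left 160°, forward 3.8 m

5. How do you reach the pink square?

turn left 87°, forward 8.2 m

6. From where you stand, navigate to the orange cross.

turn right 18°, forward 9.6 m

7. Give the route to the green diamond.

turn left 103°, forward 6.1 m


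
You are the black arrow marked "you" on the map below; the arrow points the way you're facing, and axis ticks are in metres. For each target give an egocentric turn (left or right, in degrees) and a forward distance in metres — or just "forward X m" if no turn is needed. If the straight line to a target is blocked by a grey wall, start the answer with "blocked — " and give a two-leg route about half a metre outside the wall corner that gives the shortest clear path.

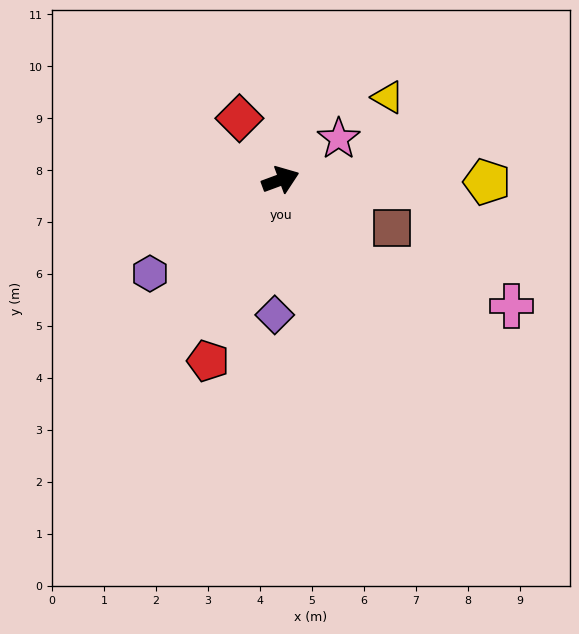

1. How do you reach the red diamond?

turn left 103°, forward 1.4 m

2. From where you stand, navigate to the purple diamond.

turn right 113°, forward 2.6 m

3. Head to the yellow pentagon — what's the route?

turn right 21°, forward 4.0 m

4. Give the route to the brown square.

turn right 44°, forward 2.3 m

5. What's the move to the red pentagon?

turn right 132°, forward 3.8 m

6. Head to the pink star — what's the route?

turn left 15°, forward 1.4 m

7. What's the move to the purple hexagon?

turn right 165°, forward 3.1 m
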